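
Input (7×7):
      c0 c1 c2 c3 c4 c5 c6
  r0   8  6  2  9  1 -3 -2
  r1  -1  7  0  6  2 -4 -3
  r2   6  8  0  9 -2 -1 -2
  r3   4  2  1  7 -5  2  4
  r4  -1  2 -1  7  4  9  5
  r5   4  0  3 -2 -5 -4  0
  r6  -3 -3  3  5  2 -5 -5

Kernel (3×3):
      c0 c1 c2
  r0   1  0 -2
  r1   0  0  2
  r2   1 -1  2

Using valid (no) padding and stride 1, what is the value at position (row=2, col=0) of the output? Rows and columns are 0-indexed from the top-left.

3

The receptive field on the input at this output position is [6 8 0 / 4 2 1 / -1 2 -1]. Elementwise product with the kernel and sum: 6·1 + 0·-2 + 1·2 + -1·1 + 2·-1 + -1·2.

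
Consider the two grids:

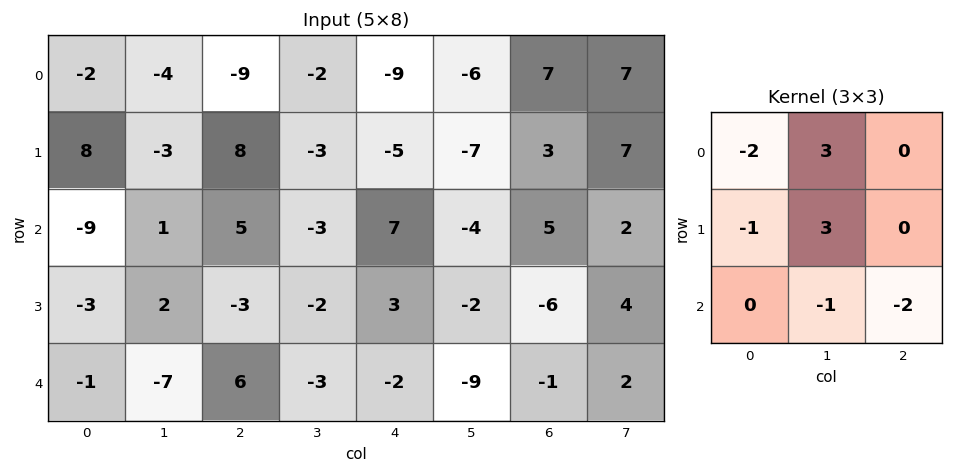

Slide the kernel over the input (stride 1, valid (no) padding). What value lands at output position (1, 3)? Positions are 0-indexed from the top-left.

16

The receptive field on the input at this output position is [-3 -5 -7 / -3 7 -4 / -2 3 -2]. Elementwise product with the kernel and sum: -3·-2 + -5·3 + -3·-1 + 7·3 + 3·-1 + -2·-2.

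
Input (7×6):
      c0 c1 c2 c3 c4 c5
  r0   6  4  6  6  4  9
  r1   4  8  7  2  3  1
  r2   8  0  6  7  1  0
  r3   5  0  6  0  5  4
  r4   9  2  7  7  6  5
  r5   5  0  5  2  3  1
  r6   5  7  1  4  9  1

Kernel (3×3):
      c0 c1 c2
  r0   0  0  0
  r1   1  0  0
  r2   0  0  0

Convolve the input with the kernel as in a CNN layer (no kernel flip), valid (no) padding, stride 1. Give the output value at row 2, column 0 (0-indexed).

5

The receptive field on the input at this output position is [8 0 6 / 5 0 6 / 9 2 7]. Elementwise product with the kernel and sum: 5·1.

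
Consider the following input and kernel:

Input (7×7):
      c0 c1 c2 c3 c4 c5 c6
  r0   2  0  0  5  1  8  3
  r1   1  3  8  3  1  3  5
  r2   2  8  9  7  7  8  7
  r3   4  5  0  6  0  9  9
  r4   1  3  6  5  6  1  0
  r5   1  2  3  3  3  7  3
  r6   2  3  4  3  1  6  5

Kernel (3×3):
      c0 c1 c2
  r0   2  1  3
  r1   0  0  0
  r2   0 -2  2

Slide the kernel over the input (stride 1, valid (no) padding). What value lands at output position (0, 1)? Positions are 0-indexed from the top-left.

11

The receptive field on the input at this output position is [0 0 5 / 3 8 3 / 8 9 7]. Elementwise product with the kernel and sum: 0·2 + 0·1 + 5·3 + 9·-2 + 7·2.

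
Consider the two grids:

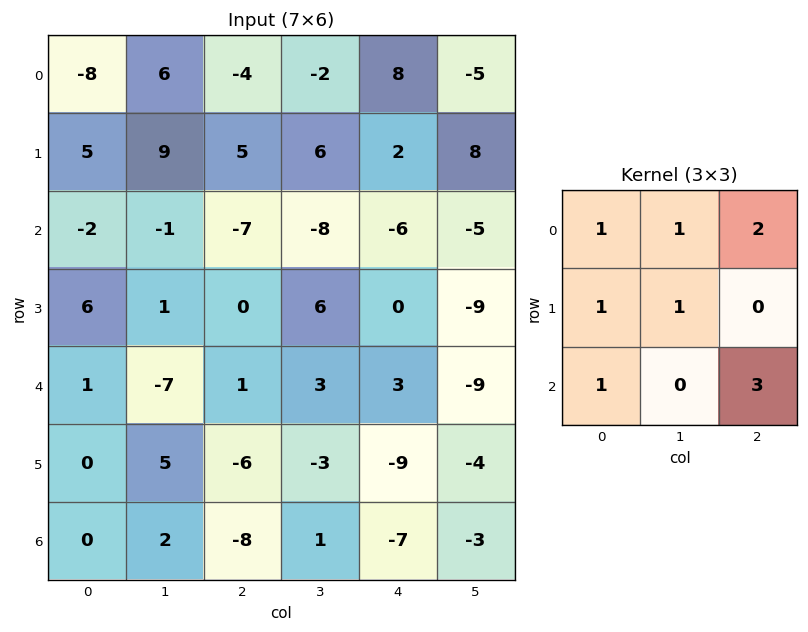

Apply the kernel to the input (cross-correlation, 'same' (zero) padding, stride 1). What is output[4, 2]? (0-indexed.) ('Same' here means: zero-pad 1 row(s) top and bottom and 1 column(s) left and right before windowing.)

The receptive field on the zero-padded input at this output position is [1 0 6 / -7 1 3 / 5 -6 -3]. Elementwise product with the kernel and sum: 1·1 + 0·1 + 6·2 + -7·1 + 1·1 + 5·1 + -3·3.

3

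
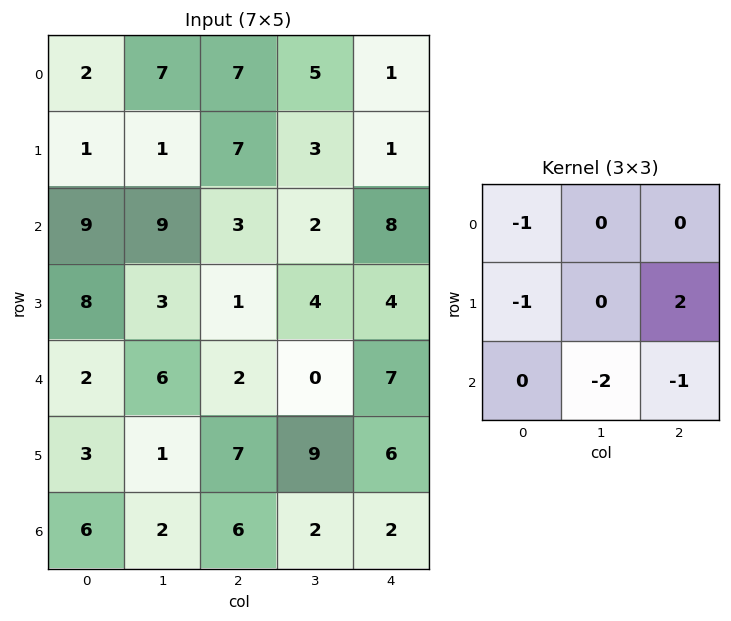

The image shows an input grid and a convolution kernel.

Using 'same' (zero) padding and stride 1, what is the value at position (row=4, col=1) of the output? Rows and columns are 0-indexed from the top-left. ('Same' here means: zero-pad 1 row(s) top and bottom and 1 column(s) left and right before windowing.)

-15

The receptive field on the zero-padded input at this output position is [8 3 1 / 2 6 2 / 3 1 7]. Elementwise product with the kernel and sum: 8·-1 + 2·-1 + 2·2 + 1·-2 + 7·-1.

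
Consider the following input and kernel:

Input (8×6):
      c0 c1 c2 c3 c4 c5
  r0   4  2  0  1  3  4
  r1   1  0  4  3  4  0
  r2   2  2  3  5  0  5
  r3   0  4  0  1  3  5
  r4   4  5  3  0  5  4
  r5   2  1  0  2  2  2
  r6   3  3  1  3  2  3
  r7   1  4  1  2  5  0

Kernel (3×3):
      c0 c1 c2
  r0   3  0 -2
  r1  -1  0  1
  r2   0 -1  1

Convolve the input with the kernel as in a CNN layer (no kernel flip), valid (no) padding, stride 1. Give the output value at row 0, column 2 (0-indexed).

-11

The receptive field on the input at this output position is [0 1 3 / 4 3 4 / 3 5 0]. Elementwise product with the kernel and sum: 0·3 + 3·-2 + 4·-1 + 4·1 + 5·-1 + 0·1.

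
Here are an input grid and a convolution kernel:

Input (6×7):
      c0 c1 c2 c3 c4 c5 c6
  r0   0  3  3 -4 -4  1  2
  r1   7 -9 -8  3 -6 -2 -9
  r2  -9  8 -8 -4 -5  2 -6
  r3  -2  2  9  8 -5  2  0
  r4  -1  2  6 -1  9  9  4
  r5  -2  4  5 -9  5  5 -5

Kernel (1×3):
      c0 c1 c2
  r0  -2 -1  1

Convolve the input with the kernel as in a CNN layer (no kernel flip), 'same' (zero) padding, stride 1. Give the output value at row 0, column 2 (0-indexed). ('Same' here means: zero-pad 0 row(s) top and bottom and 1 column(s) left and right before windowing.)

The receptive field on the zero-padded input at this output position is [3 3 -4]. Elementwise product with the kernel and sum: 3·-2 + 3·-1 + -4·1.

-13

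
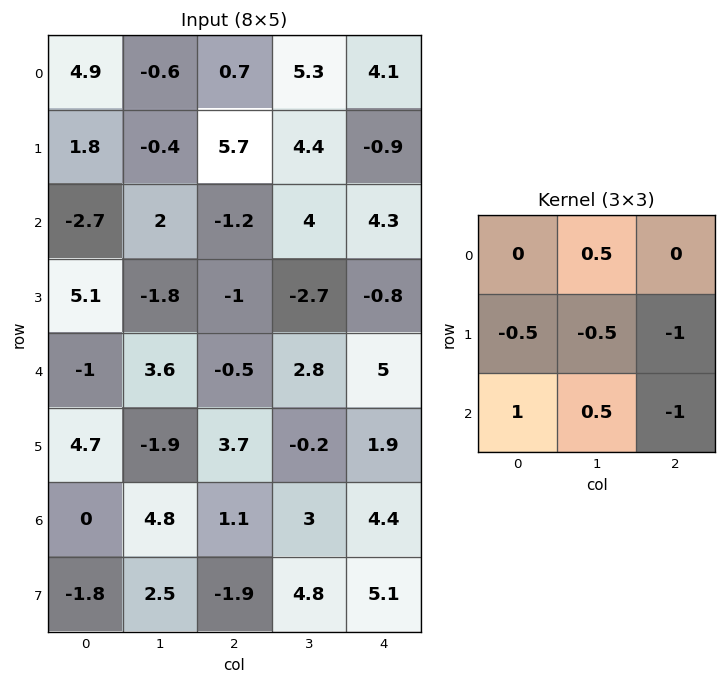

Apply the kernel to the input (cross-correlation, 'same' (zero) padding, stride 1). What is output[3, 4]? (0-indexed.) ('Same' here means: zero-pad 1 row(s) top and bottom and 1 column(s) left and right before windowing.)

The receptive field on the zero-padded input at this output position is [4 4.3 0 / -2.7 -0.8 0 / 2.8 5 0]. Elementwise product with the kernel and sum: 4.3·0.5 + -2.7·-0.5 + -0.8·-0.5 + 0·-1 + 2.8·1 + 5·0.5 + 0·-1.

9.2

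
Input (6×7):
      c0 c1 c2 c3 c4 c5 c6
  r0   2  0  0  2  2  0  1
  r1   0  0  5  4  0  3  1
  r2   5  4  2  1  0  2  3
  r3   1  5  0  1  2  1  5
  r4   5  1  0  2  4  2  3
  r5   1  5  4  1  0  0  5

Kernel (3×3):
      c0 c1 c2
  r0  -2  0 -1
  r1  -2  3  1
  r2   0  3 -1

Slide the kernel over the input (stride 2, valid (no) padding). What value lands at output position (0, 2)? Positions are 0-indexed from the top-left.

The receptive field on the input at this output position is [2 0 1 / 0 3 1 / 0 2 3]. Elementwise product with the kernel and sum: 2·-2 + 1·-1 + 0·-2 + 3·3 + 1·1 + 2·3 + 3·-1.

8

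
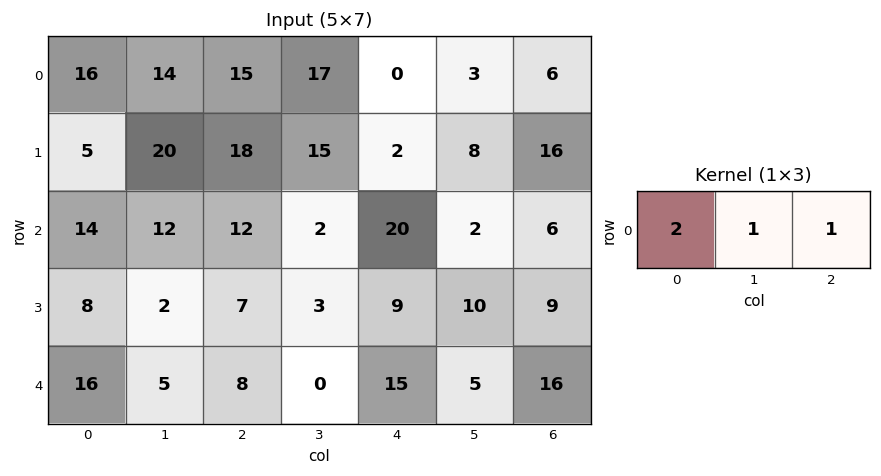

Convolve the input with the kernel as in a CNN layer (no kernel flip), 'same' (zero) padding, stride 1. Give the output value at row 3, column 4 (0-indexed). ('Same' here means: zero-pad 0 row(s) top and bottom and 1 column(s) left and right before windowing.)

25

The receptive field on the zero-padded input at this output position is [3 9 10]. Elementwise product with the kernel and sum: 3·2 + 9·1 + 10·1.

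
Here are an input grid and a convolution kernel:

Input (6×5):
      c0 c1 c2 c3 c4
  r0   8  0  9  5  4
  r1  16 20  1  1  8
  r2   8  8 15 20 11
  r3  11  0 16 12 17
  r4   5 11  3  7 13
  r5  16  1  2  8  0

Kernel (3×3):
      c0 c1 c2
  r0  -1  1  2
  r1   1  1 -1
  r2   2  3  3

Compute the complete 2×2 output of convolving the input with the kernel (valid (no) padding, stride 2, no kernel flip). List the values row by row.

130 121
77 104

Output[0,0]: The receptive field on the input at this output position is [8 0 9 / 16 20 1 / 8 8 15]. Elementwise product with the kernel and sum: 8·-1 + 0·1 + 9·2 + 16·1 + 20·1 + 1·-1 + 8·2 + 8·3 + 15·3.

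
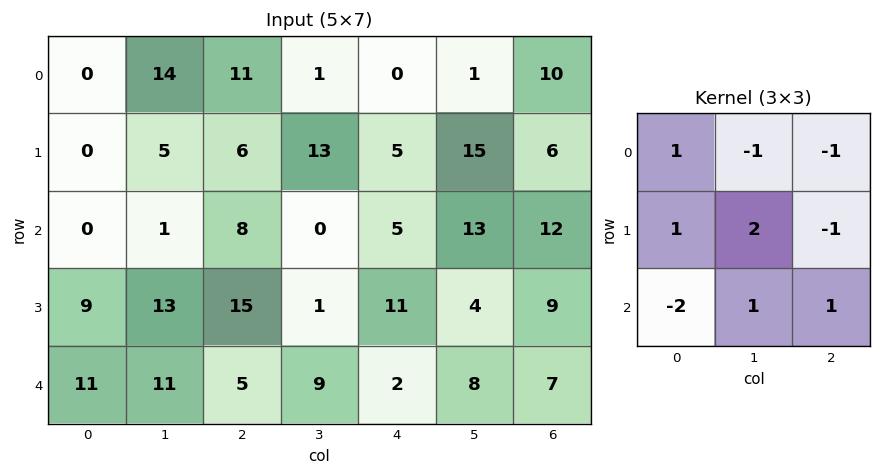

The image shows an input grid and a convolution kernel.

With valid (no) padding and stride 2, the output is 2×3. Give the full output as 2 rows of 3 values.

Output[0,0]: The receptive field on the input at this output position is [0 14 11 / 0 5 6 / 0 1 8]. Elementwise product with the kernel and sum: 0·1 + 14·-1 + 11·-1 + 0·1 + 5·2 + 6·-1 + 0·-2 + 1·1 + 8·1.
Output[0,1]: The receptive field on the input at this output position is [11 1 0 / 6 13 5 / 8 0 5]. Elementwise product with the kernel and sum: 11·1 + 1·-1 + 0·-1 + 6·1 + 13·2 + 5·-1 + 8·-2 + 0·1 + 5·1.

-12 26 33
5 10 1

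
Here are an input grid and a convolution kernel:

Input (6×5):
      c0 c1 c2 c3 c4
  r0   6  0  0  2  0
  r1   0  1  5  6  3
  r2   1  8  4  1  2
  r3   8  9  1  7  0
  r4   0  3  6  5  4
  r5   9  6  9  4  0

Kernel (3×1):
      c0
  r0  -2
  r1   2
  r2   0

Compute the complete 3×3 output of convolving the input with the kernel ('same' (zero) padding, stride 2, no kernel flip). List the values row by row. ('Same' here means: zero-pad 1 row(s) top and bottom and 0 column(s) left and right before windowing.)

Output[0,0]: The receptive field on the zero-padded input at this output position is [0 / 6 / 0]. Elementwise product with the kernel and sum: 0·-2 + 6·2.

12 0 0
2 -2 -2
-16 10 8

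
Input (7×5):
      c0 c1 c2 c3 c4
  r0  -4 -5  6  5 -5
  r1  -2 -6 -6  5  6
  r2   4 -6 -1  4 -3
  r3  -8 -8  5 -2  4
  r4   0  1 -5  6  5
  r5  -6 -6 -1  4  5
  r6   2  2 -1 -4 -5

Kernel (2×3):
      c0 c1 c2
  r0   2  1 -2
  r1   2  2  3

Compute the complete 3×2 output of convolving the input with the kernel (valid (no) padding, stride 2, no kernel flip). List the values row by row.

Output[0,0]: The receptive field on the input at this output position is [-4 -5 6 / -2 -6 -6]. Elementwise product with the kernel and sum: -4·2 + -5·1 + 6·-2 + -2·2 + -6·2 + -6·3.

-59 43
-13 26
-16 7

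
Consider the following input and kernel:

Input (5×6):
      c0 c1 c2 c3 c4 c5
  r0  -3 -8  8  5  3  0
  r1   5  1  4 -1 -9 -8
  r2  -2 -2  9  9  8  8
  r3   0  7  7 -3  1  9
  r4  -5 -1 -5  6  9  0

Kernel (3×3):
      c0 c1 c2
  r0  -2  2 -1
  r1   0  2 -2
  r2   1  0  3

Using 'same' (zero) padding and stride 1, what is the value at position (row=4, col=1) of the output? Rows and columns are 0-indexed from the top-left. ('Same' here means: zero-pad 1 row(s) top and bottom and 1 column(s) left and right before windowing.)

The receptive field on the zero-padded input at this output position is [0 7 7 / -5 -1 -5 / 0 0 0]. Elementwise product with the kernel and sum: 0·-2 + 7·2 + 7·-1 + -1·2 + -5·-2 + 0·1 + 0·3.

15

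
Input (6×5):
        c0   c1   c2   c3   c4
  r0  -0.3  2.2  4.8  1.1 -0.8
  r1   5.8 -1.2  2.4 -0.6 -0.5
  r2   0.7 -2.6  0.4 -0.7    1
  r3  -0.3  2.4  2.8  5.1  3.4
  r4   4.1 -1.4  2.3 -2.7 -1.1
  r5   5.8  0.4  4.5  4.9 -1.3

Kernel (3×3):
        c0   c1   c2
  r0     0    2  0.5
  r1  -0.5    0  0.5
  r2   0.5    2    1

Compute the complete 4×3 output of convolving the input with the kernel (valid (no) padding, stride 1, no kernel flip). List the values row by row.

Output[0,0]: The receptive field on the input at this output position is [-0.3 2.2 4.8 / 5.8 -1.2 2.4 / 0.7 -2.6 0.4]. Elementwise product with the kernel and sum: 2.2·2 + 4.8·0.5 + 5.8·-0.5 + 2.4·0.5 + 0.7·0.5 + -2.6·2 + 0.4·1.

0.65 9.25 0.15
6.1 17.35 13.85
-1.9 3 -5.95
13.5 21.6 20.95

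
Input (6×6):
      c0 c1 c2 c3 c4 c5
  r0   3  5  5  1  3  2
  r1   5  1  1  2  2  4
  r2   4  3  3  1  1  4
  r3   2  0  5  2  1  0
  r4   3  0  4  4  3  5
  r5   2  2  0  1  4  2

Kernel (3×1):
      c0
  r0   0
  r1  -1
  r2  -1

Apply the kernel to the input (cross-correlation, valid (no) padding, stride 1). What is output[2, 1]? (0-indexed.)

0

The receptive field on the input at this output position is [3 / 0 / 0]. Elementwise product with the kernel and sum: 0·-1 + 0·-1.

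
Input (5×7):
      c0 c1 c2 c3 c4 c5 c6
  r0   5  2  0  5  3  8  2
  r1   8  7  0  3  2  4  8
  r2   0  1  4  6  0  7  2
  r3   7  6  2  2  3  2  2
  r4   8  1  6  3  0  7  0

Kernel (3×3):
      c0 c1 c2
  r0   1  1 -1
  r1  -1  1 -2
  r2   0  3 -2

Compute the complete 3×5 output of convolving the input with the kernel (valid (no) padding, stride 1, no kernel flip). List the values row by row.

Output[0,0]: The receptive field on the input at this output position is [5 2 0 / 8 7 0 / 0 1 4]. Elementwise product with the kernel and sum: 5·1 + 2·1 + 0·-1 + 8·-1 + 7·1 + 0·-2 + 1·3 + 4·-2.
Output[0,1]: The receptive field on the input at this output position is [2 0 5 / 7 0 3 / 1 4 6]. Elementwise product with the kernel and sum: 2·1 + 0·1 + 5·-1 + 7·-1 + 0·1 + 3·-2 + 4·3 + 6·-2.

1 -16 19 -23 12
22 -3 3 -14 3
-17 3 13 -18 21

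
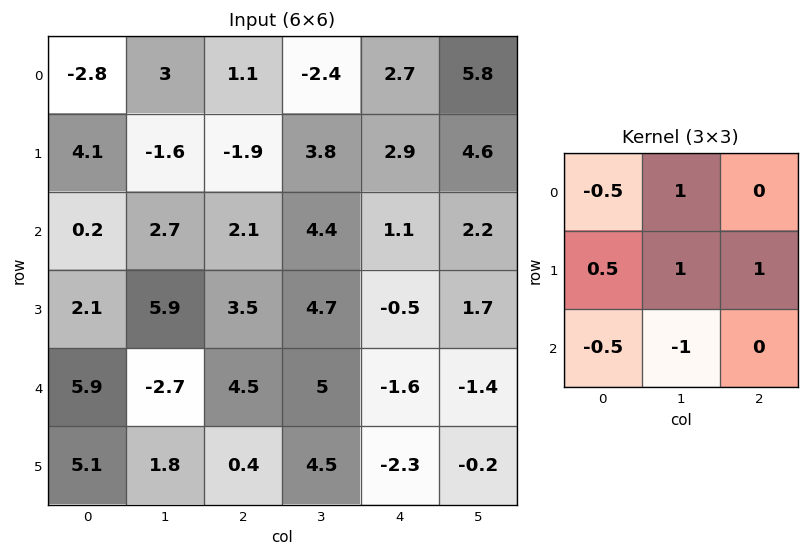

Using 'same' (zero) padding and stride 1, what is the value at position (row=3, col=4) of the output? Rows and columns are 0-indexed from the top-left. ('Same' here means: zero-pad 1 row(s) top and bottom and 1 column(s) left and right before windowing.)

1.55

The receptive field on the zero-padded input at this output position is [4.4 1.1 2.2 / 4.7 -0.5 1.7 / 5 -1.6 -1.4]. Elementwise product with the kernel and sum: 4.4·-0.5 + 1.1·1 + 4.7·0.5 + -0.5·1 + 1.7·1 + 5·-0.5 + -1.6·-1.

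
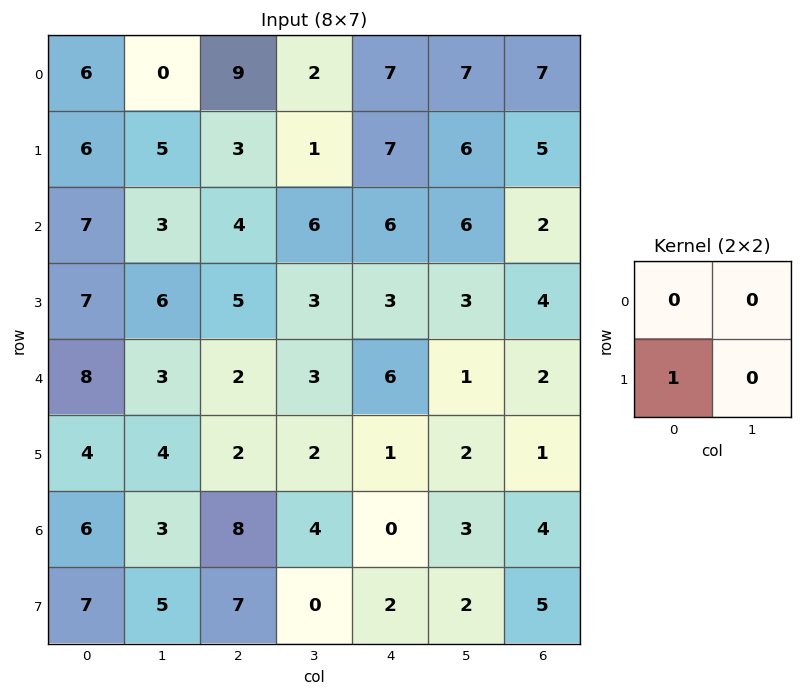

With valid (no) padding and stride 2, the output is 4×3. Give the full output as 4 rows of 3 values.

6 3 7
7 5 3
4 2 1
7 7 2

Output[0,0]: The receptive field on the input at this output position is [6 0 / 6 5]. Elementwise product with the kernel and sum: 6·1.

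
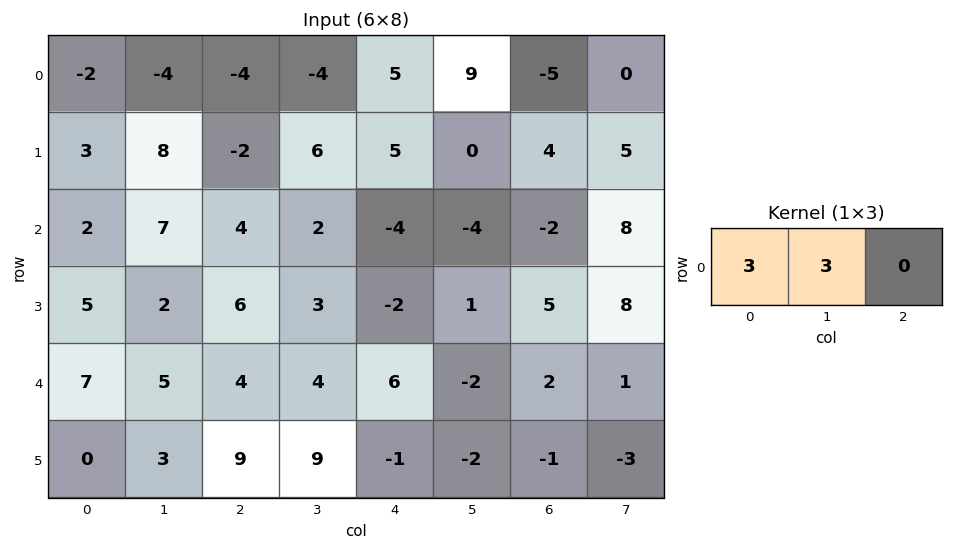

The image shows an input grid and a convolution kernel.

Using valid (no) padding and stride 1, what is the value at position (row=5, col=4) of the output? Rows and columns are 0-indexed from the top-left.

The receptive field on the input at this output position is [-1 -2 -1]. Elementwise product with the kernel and sum: -1·3 + -2·3.

-9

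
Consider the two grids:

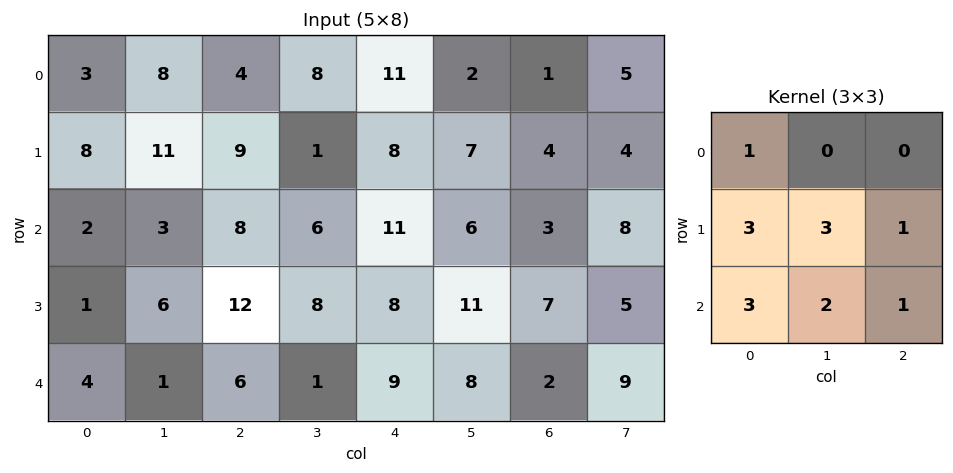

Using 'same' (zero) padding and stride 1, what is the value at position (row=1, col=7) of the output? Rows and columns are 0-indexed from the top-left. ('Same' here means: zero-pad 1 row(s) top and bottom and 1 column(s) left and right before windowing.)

The receptive field on the zero-padded input at this output position is [1 5 0 / 4 4 0 / 3 8 0]. Elementwise product with the kernel and sum: 1·1 + 4·3 + 4·3 + 0·1 + 3·3 + 8·2 + 0·1.

50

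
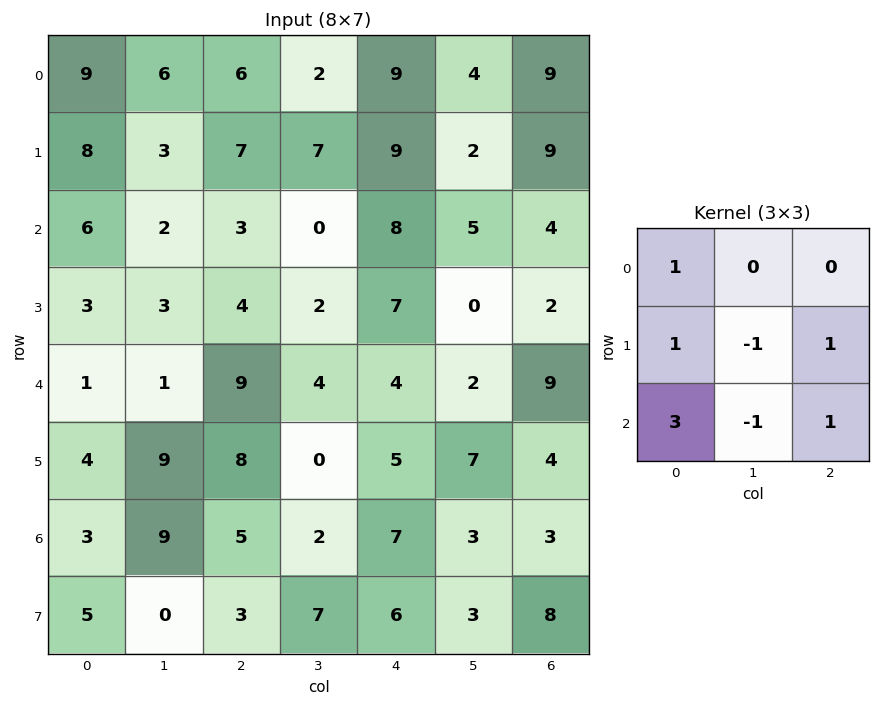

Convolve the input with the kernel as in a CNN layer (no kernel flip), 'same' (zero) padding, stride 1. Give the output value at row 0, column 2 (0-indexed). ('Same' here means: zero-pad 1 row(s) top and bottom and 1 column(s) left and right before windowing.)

11

The receptive field on the zero-padded input at this output position is [0 0 0 / 6 6 2 / 3 7 7]. Elementwise product with the kernel and sum: 0·1 + 6·1 + 6·-1 + 2·1 + 3·3 + 7·-1 + 7·1.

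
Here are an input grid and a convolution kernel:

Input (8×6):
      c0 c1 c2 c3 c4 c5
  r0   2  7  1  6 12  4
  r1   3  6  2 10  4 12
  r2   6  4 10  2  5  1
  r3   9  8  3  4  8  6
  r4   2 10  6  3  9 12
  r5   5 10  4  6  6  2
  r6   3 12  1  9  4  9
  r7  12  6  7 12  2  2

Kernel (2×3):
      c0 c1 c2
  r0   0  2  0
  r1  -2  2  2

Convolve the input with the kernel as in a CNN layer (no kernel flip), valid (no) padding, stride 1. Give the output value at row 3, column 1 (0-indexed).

4

The receptive field on the input at this output position is [8 3 4 / 10 6 3]. Elementwise product with the kernel and sum: 3·2 + 10·-2 + 6·2 + 3·2.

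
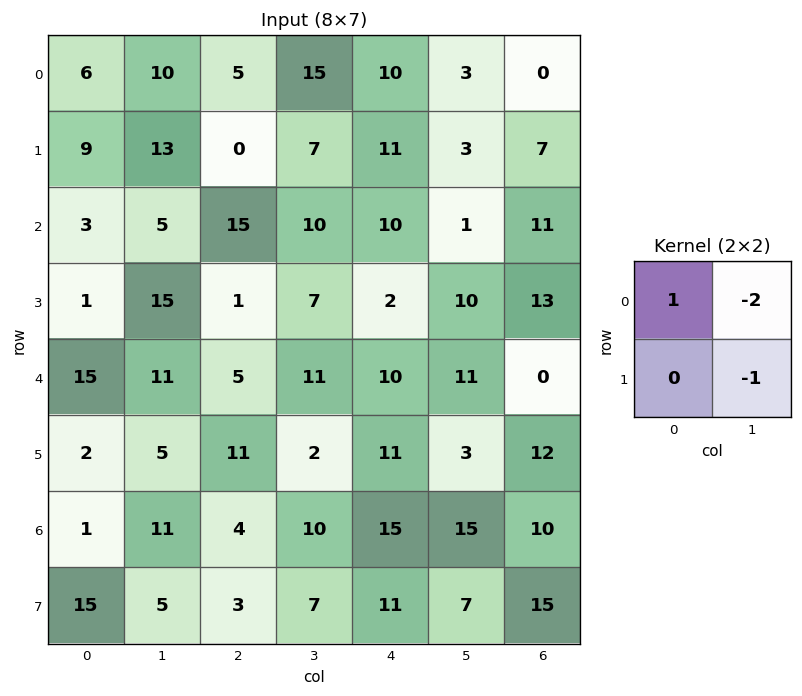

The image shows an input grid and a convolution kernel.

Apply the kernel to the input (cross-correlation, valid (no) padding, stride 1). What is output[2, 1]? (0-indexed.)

The receptive field on the input at this output position is [5 15 / 15 1]. Elementwise product with the kernel and sum: 5·1 + 15·-2 + 1·-1.

-26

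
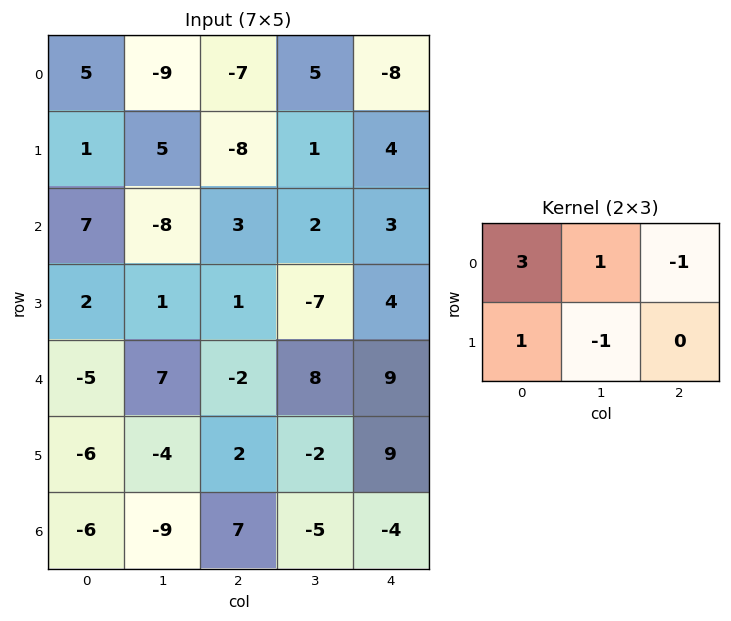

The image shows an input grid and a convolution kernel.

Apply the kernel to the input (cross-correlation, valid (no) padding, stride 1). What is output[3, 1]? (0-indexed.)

The receptive field on the input at this output position is [1 1 -7 / 7 -2 8]. Elementwise product with the kernel and sum: 1·3 + 1·1 + -7·-1 + 7·1 + -2·-1.

20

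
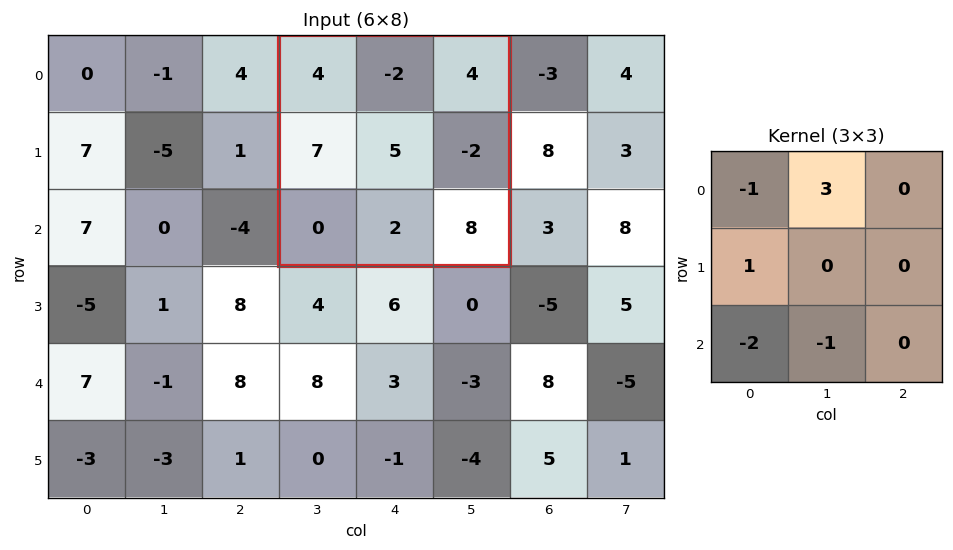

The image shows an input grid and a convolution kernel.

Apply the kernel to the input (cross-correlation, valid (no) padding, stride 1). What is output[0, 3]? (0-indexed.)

The receptive field on the input at this output position is [4 -2 4 / 7 5 -2 / 0 2 8]. Elementwise product with the kernel and sum: 4·-1 + -2·3 + 7·1 + 0·-2 + 2·-1.

-5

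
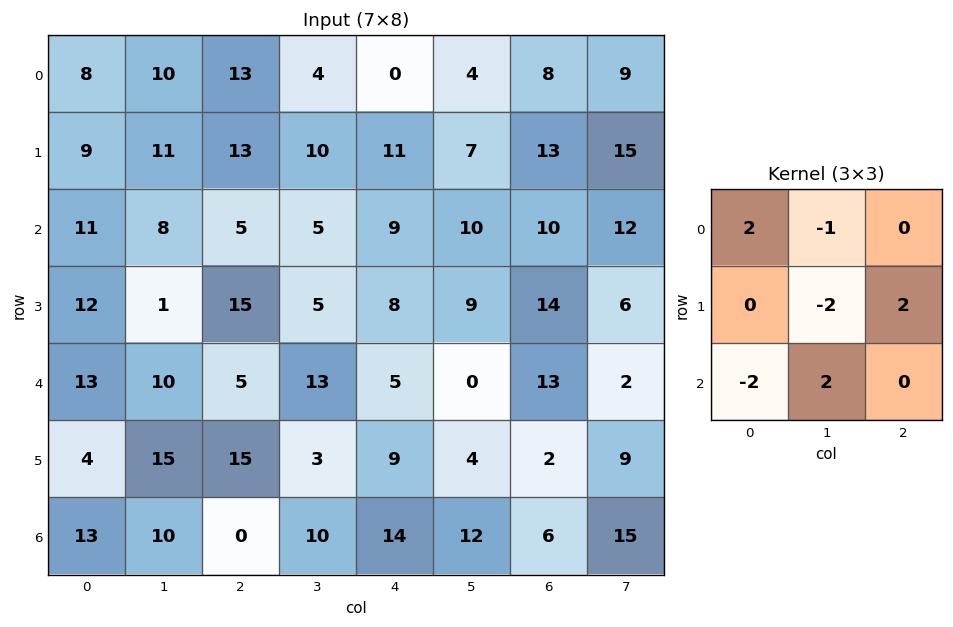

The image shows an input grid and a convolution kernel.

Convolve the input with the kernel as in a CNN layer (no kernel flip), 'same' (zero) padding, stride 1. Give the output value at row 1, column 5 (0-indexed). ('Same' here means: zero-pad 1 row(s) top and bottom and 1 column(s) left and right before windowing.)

10

The receptive field on the zero-padded input at this output position is [0 4 8 / 11 7 13 / 9 10 10]. Elementwise product with the kernel and sum: 0·2 + 4·-1 + 7·-2 + 13·2 + 9·-2 + 10·2.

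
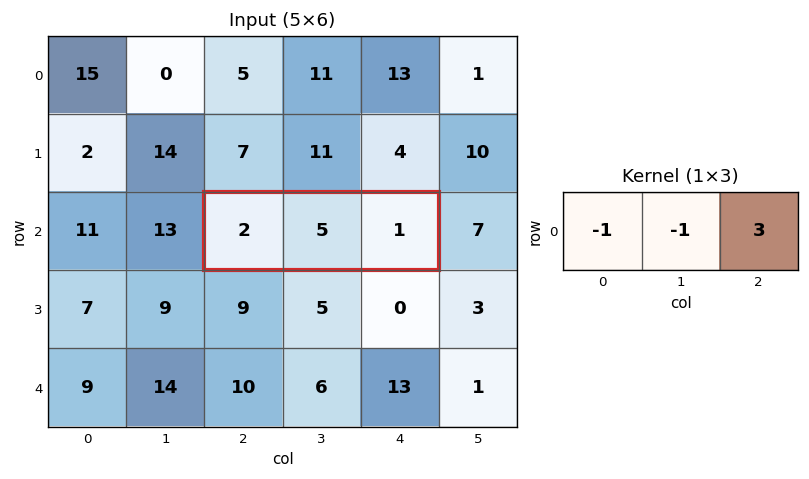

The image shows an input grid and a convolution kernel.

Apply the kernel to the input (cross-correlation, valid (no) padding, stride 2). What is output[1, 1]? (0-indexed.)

The receptive field on the input at this output position is [2 5 1]. Elementwise product with the kernel and sum: 2·-1 + 5·-1 + 1·3.

-4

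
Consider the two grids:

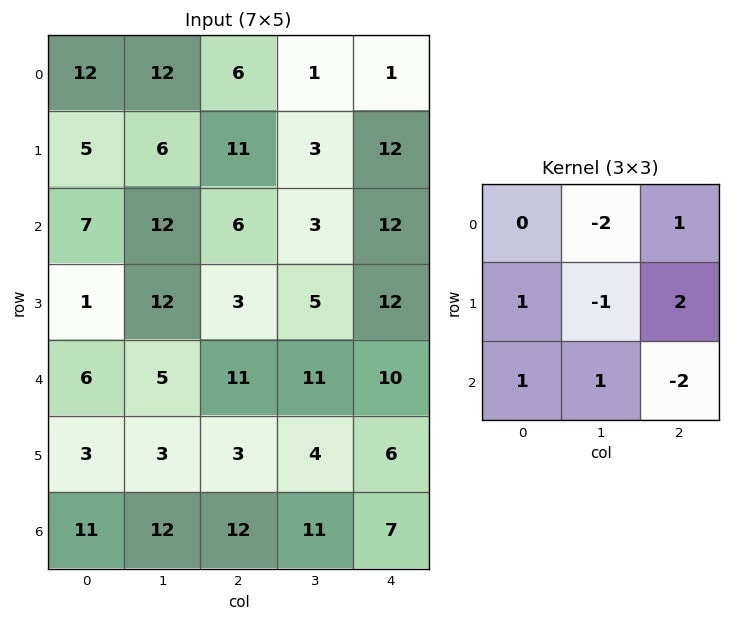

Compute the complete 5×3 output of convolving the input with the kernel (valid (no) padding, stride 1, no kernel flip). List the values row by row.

10 2 16
13 -2 17
-34 4 30
2 13 17
6 -1 8

Output[0,0]: The receptive field on the input at this output position is [12 12 6 / 5 6 11 / 7 12 6]. Elementwise product with the kernel and sum: 12·-2 + 6·1 + 5·1 + 6·-1 + 11·2 + 7·1 + 12·1 + 6·-2.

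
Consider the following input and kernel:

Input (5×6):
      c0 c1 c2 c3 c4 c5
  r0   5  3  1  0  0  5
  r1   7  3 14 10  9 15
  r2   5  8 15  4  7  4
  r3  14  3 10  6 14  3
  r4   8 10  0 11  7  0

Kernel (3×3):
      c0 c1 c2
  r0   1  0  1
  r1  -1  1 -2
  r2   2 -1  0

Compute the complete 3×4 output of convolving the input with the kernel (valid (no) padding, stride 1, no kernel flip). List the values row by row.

-24 -5 5 -25
19 8 12 18
-5 27 -21 25

Output[0,0]: The receptive field on the input at this output position is [5 3 1 / 7 3 14 / 5 8 15]. Elementwise product with the kernel and sum: 5·1 + 1·1 + 7·-1 + 3·1 + 14·-2 + 5·2 + 8·-1.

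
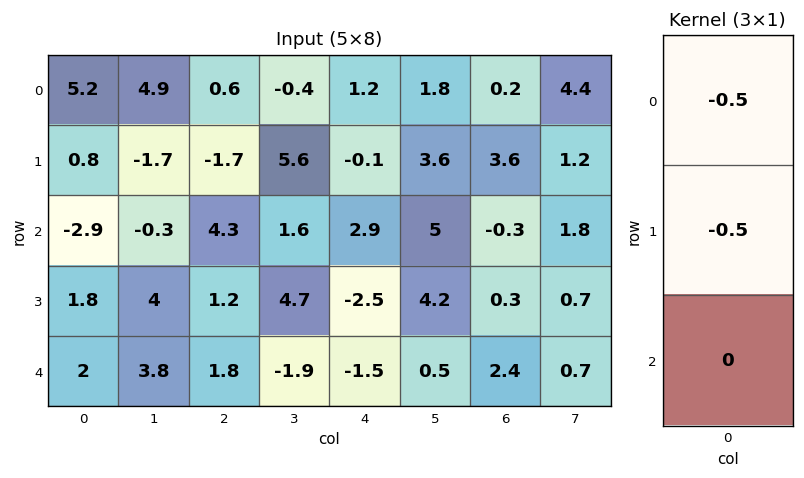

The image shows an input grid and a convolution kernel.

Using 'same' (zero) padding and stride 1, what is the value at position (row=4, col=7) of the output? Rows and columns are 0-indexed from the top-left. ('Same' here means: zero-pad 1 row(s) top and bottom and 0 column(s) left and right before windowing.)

-0.7

The receptive field on the zero-padded input at this output position is [0.7 / 0.7 / 0]. Elementwise product with the kernel and sum: 0.7·-0.5 + 0.7·-0.5.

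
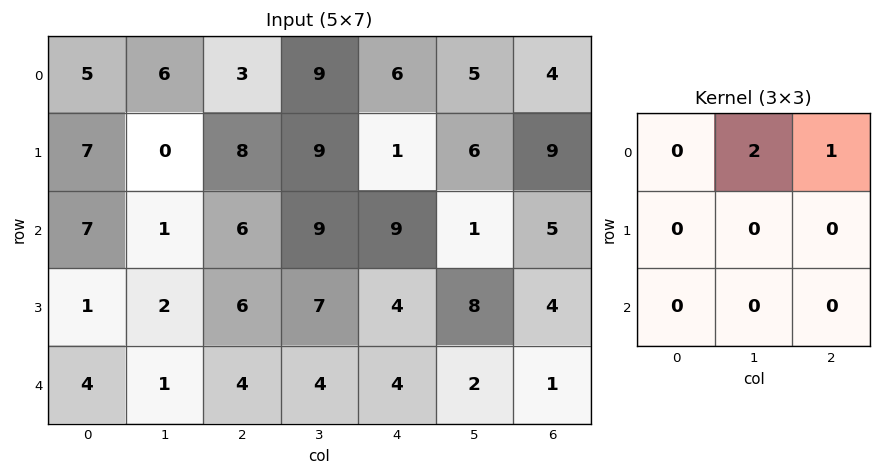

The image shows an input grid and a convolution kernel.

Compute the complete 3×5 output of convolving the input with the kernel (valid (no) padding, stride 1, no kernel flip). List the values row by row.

15 15 24 17 14
8 25 19 8 21
8 21 27 19 7

Output[0,0]: The receptive field on the input at this output position is [5 6 3 / 7 0 8 / 7 1 6]. Elementwise product with the kernel and sum: 6·2 + 3·1.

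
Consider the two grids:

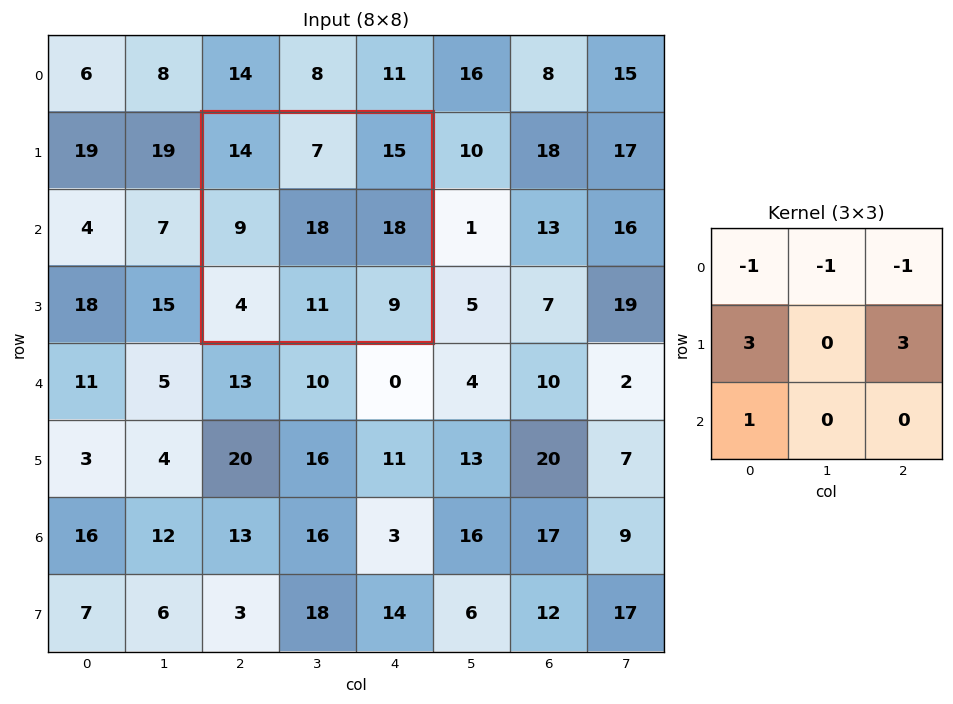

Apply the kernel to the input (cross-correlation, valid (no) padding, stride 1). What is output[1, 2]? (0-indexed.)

The receptive field on the input at this output position is [14 7 15 / 9 18 18 / 4 11 9]. Elementwise product with the kernel and sum: 14·-1 + 7·-1 + 15·-1 + 9·3 + 18·3 + 4·1.

49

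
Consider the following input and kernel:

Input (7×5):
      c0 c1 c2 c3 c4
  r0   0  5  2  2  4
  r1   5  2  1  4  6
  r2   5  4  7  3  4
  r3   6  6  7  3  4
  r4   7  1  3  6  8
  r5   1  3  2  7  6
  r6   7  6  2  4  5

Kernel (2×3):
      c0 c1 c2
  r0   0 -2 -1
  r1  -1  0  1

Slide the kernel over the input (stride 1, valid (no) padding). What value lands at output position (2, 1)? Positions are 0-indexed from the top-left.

-20

The receptive field on the input at this output position is [4 7 3 / 6 7 3]. Elementwise product with the kernel and sum: 7·-2 + 3·-1 + 6·-1 + 3·1.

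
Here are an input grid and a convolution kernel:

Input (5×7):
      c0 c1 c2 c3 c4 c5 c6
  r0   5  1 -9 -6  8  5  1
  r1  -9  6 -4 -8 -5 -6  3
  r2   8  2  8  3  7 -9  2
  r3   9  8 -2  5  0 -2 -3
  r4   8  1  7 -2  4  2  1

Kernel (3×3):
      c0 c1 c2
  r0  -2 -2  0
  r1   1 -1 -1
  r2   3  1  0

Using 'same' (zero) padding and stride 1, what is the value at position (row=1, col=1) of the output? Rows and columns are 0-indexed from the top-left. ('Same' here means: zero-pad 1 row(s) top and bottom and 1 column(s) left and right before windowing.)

The receptive field on the zero-padded input at this output position is [5 1 -9 / -9 6 -4 / 8 2 8]. Elementwise product with the kernel and sum: 5·-2 + 1·-2 + -9·1 + 6·-1 + -4·-1 + 8·3 + 2·1.

3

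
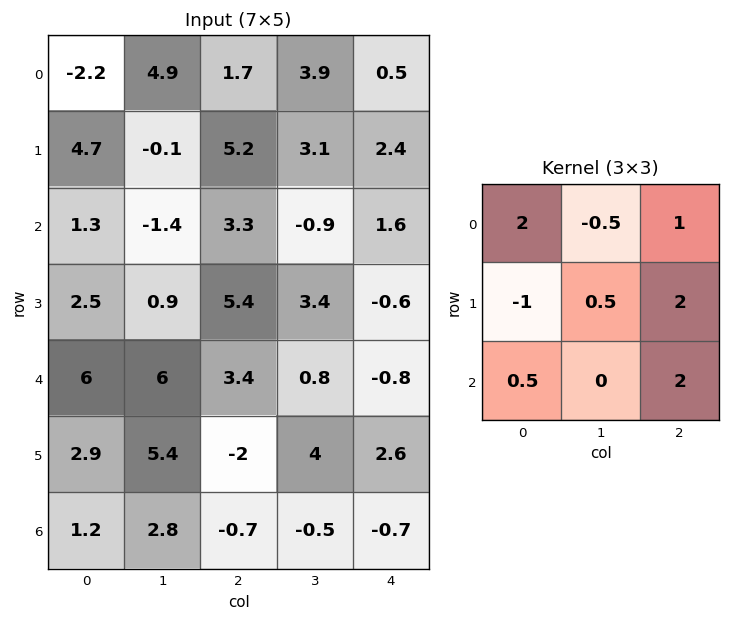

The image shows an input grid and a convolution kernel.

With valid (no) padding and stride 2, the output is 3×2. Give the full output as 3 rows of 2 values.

Output[0,0]: The receptive field on the input at this output position is [-2.2 4.9 1.7 / 4.7 -0.1 5.2 / 1.3 -1.4 3.3]. Elementwise product with the kernel and sum: -2.2·2 + 4.9·-0.5 + 1.7·1 + 4.7·-1 + -0.1·0.5 + 5.2·2 + 1.3·0.5 + 3.3·2.
Output[0,1]: The receptive field on the input at this output position is [1.7 3.9 0.5 / 5.2 3.1 2.4 / 3.3 -0.9 1.6]. Elementwise product with the kernel and sum: 1.7·2 + 3.9·-0.5 + 0.5·1 + 5.2·-1 + 3.1·0.5 + 2.4·2 + 3.3·0.5 + 1.6·2.

7.75 7.95
25.15 3.85
7.4 13.05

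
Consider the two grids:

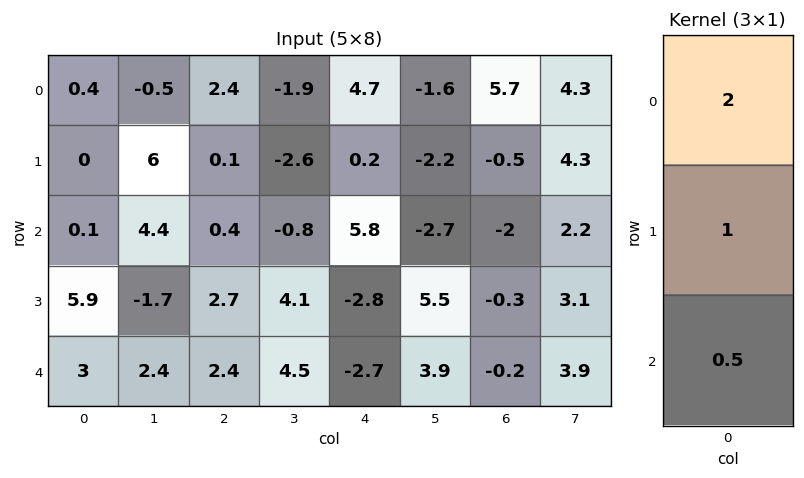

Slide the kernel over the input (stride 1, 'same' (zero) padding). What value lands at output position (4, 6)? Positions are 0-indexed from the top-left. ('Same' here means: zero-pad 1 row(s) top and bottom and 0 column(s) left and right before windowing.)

-0.8

The receptive field on the zero-padded input at this output position is [-0.3 / -0.2 / 0]. Elementwise product with the kernel and sum: -0.3·2 + -0.2·1 + 0·0.5.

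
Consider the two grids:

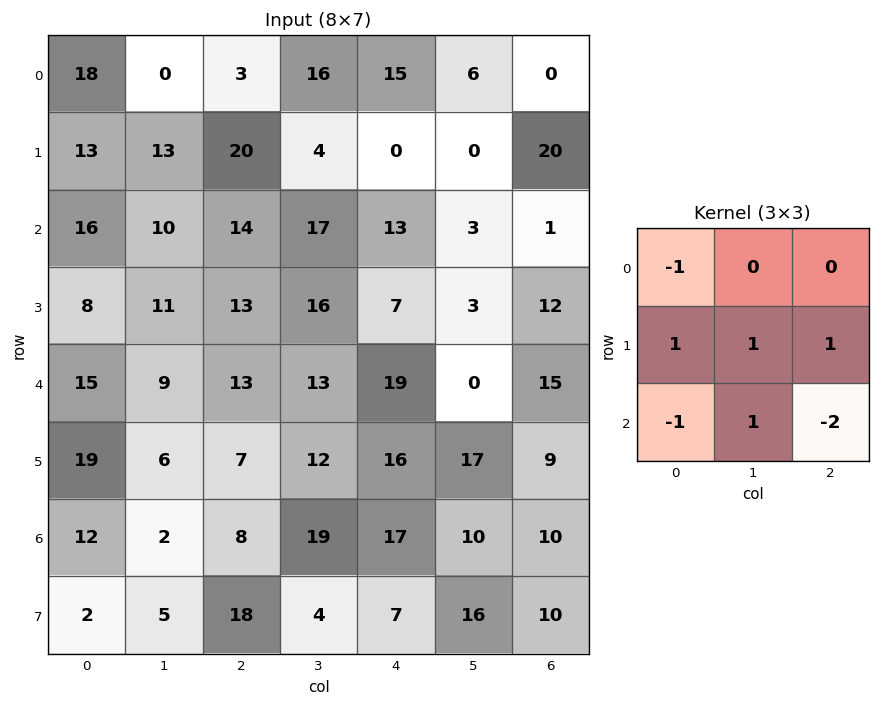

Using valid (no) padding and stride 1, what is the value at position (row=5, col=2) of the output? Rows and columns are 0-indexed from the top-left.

The receptive field on the input at this output position is [7 12 16 / 8 19 17 / 18 4 7]. Elementwise product with the kernel and sum: 7·-1 + 8·1 + 19·1 + 17·1 + 18·-1 + 4·1 + 7·-2.

9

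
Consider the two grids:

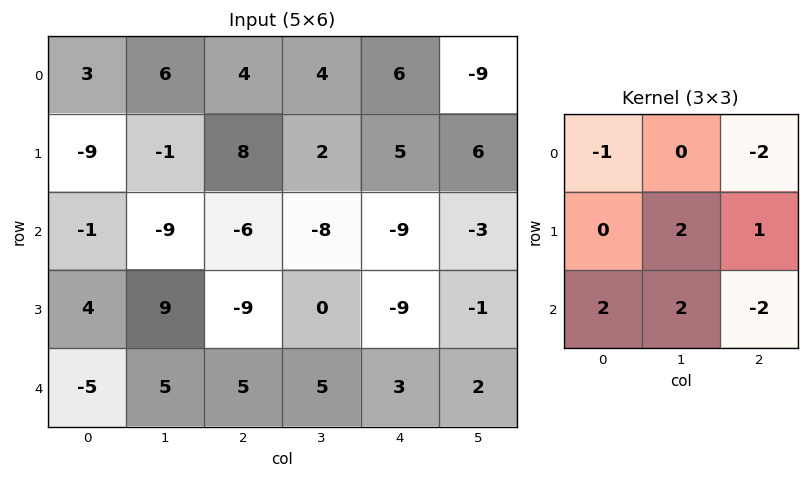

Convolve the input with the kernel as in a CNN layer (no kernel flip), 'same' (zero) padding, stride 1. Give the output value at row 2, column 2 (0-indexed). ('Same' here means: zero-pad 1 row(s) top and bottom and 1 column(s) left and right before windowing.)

The receptive field on the zero-padded input at this output position is [-1 8 2 / -9 -6 -8 / 9 -9 0]. Elementwise product with the kernel and sum: -1·-1 + 2·-2 + -6·2 + -8·1 + 9·2 + -9·2 + 0·-2.

-23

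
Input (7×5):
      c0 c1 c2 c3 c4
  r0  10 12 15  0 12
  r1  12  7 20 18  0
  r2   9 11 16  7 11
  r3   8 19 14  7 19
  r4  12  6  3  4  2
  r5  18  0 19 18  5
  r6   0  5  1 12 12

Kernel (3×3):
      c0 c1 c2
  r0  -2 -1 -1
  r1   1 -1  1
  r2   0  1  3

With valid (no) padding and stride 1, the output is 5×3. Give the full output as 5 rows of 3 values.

Output[0,0]: The receptive field on the input at this output position is [10 12 15 / 12 7 20 / 9 11 16]. Elementwise product with the kernel and sum: 10·-2 + 12·-1 + 15·-1 + 12·1 + 7·-1 + 20·1 + 11·1 + 16·3.
Output[0,1]: The receptive field on the input at this output position is [12 15 0 / 7 20 18 / 11 16 7]. Elementwise product with the kernel and sum: 12·-2 + 15·-1 + 0·-1 + 7·1 + 20·-1 + 18·1 + 16·1 + 7·3.

37 3 0
24 -15 26
-27 -18 -14
17 21 -20
12 17 42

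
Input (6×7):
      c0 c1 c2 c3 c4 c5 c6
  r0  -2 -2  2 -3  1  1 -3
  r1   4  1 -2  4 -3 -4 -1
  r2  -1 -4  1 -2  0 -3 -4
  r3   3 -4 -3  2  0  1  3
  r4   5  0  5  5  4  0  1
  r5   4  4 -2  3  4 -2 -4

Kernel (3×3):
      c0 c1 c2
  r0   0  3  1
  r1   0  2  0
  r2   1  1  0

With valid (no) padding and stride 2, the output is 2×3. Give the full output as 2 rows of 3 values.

Output[0,0]: The receptive field on the input at this output position is [-2 -2 2 / 4 1 -2 / -1 -4 1]. Elementwise product with the kernel and sum: -2·3 + 2·1 + 1·2 + -1·1 + -4·1.
Output[0,1]: The receptive field on the input at this output position is [2 -3 1 / -2 4 -3 / 1 -2 0]. Elementwise product with the kernel and sum: -3·3 + 1·1 + 4·2 + 1·1 + -2·1.

-7 -1 -11
-14 8 -7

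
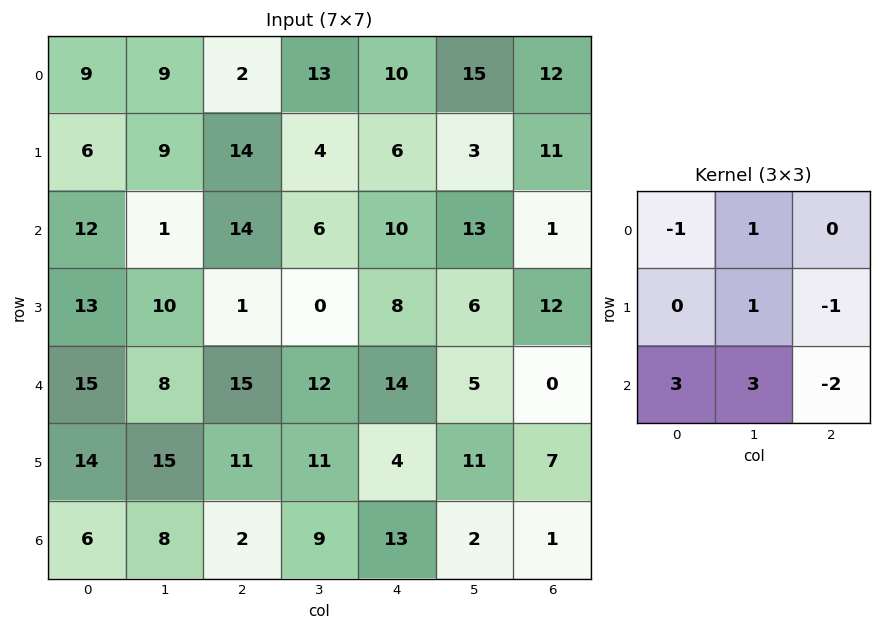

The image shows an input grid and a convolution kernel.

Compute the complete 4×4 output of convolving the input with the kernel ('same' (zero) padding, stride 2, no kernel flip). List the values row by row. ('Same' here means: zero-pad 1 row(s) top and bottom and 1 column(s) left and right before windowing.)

Output[0,0]: The receptive field on the zero-padded input at this output position is [0 0 0 / 0 9 9 / 0 6 9]. Elementwise product with the kernel and sum: 0·-1 + 0·1 + 9·1 + 9·-1 + 0·3 + 6·3 + 9·-2.

0 50 19 54
36 46 11 63
32 50 40 60
12 -11 4 -3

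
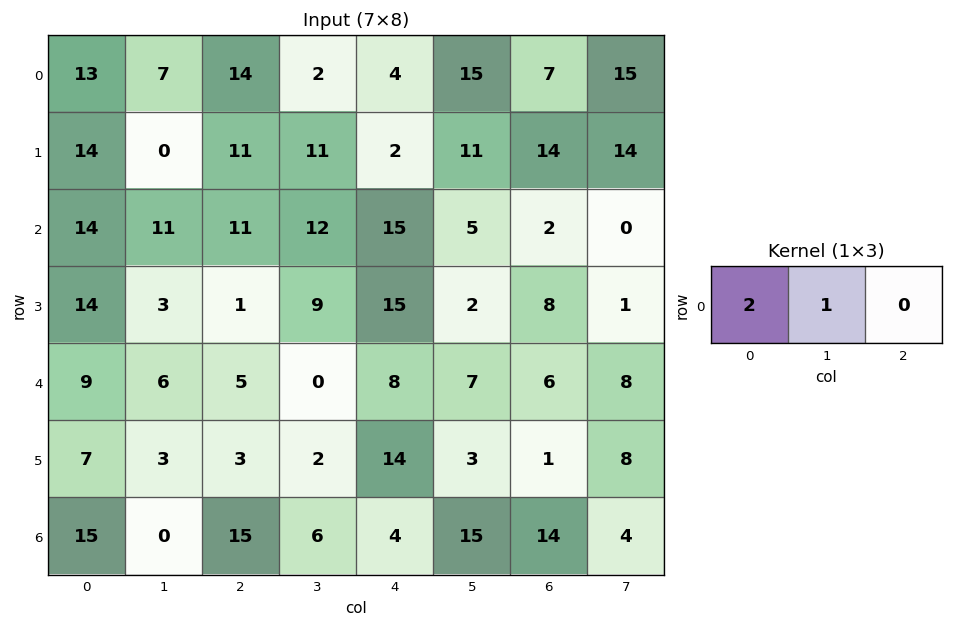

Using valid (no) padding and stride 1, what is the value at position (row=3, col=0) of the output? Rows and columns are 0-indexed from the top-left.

31

The receptive field on the input at this output position is [14 3 1]. Elementwise product with the kernel and sum: 14·2 + 3·1.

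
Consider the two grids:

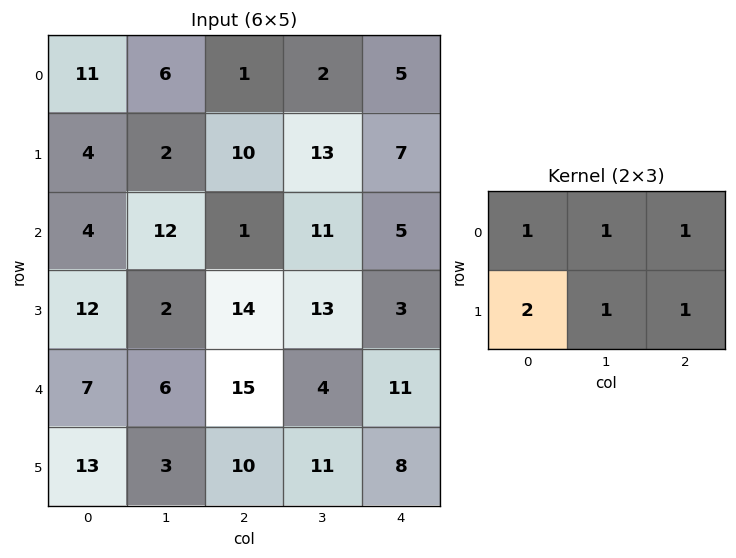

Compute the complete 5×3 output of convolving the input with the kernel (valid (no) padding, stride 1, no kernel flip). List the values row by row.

38 36 48
37 61 48
57 55 61
63 60 75
67 52 69

Output[0,0]: The receptive field on the input at this output position is [11 6 1 / 4 2 10]. Elementwise product with the kernel and sum: 11·1 + 6·1 + 1·1 + 4·2 + 2·1 + 10·1.
Output[0,1]: The receptive field on the input at this output position is [6 1 2 / 2 10 13]. Elementwise product with the kernel and sum: 6·1 + 1·1 + 2·1 + 2·2 + 10·1 + 13·1.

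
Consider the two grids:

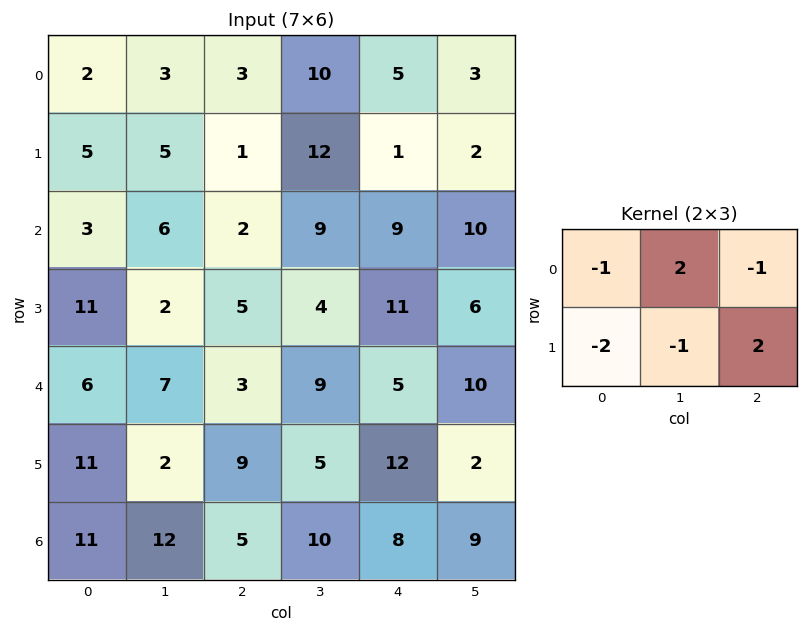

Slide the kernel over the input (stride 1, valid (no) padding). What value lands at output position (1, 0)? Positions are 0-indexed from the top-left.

-4

The receptive field on the input at this output position is [5 5 1 / 3 6 2]. Elementwise product with the kernel and sum: 5·-1 + 5·2 + 1·-1 + 3·-2 + 6·-1 + 2·2.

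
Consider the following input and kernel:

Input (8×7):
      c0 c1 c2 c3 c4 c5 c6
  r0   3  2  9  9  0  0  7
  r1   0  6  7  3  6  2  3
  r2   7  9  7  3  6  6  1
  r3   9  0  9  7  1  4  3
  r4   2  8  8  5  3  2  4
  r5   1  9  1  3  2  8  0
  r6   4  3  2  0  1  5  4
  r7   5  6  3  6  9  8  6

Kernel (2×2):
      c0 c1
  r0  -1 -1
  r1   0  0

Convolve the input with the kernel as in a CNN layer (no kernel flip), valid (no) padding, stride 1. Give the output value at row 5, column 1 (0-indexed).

-10

The receptive field on the input at this output position is [9 1 / 3 2]. Elementwise product with the kernel and sum: 9·-1 + 1·-1.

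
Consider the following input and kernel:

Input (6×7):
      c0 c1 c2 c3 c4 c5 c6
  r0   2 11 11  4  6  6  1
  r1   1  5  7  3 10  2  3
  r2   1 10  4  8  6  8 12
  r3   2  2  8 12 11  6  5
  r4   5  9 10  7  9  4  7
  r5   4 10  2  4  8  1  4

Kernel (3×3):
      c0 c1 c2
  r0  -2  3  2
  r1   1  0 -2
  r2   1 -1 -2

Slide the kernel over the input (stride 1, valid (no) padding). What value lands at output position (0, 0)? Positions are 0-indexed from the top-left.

The receptive field on the input at this output position is [2 11 11 / 1 5 7 / 1 10 4]. Elementwise product with the kernel and sum: 2·-2 + 11·3 + 11·2 + 1·1 + 7·-2 + 1·1 + 10·-1 + 4·-2.

21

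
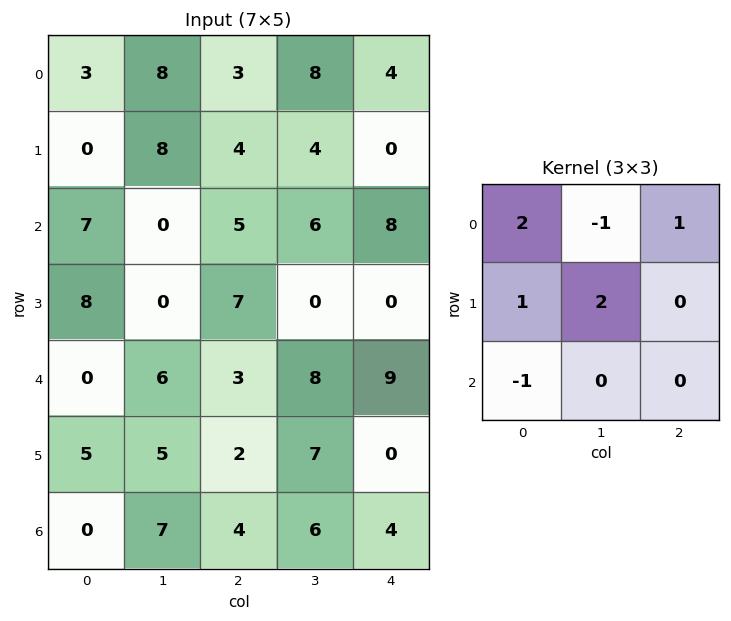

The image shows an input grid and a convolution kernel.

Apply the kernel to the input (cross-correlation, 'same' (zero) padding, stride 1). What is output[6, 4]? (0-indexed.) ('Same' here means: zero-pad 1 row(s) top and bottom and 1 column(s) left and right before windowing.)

28

The receptive field on the zero-padded input at this output position is [7 0 0 / 6 4 0 / 0 0 0]. Elementwise product with the kernel and sum: 7·2 + 0·-1 + 0·1 + 6·1 + 4·2 + 0·-1.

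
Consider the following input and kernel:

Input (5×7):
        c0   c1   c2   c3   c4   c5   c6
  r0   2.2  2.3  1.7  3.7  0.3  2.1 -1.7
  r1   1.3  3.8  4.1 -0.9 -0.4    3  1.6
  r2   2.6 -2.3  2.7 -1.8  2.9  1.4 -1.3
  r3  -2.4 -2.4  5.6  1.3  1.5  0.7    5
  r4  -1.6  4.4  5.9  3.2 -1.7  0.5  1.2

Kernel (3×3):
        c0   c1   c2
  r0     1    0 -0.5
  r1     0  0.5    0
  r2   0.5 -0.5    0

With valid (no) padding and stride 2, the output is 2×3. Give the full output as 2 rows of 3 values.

5.7 3.35 3.4
-2.95 3.25 2.8

Output[0,0]: The receptive field on the input at this output position is [2.2 2.3 1.7 / 1.3 3.8 4.1 / 2.6 -2.3 2.7]. Elementwise product with the kernel and sum: 2.2·1 + 1.7·-0.5 + 3.8·0.5 + 2.6·0.5 + -2.3·-0.5.
Output[0,1]: The receptive field on the input at this output position is [1.7 3.7 0.3 / 4.1 -0.9 -0.4 / 2.7 -1.8 2.9]. Elementwise product with the kernel and sum: 1.7·1 + 0.3·-0.5 + -0.9·0.5 + 2.7·0.5 + -1.8·-0.5.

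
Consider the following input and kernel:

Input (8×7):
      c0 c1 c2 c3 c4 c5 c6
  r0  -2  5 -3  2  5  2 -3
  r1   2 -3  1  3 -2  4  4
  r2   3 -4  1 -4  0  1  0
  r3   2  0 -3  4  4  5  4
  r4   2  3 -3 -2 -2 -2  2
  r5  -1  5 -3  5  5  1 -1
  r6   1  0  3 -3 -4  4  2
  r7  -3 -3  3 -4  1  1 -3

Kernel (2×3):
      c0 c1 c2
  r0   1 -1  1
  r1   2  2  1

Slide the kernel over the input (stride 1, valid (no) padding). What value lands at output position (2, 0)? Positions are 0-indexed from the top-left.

The receptive field on the input at this output position is [3 -4 1 / 2 0 -3]. Elementwise product with the kernel and sum: 3·1 + -4·-1 + 1·1 + 2·2 + 0·2 + -3·1.

9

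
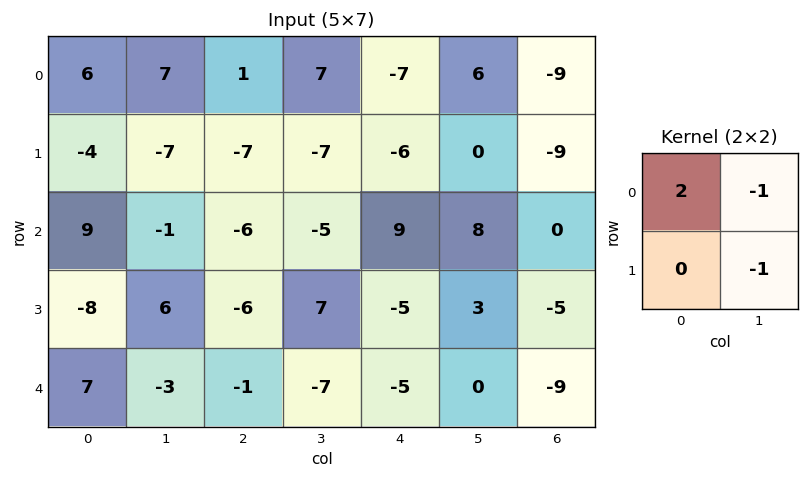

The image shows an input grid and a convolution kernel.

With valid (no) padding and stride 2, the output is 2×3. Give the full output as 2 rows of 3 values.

Output[0,0]: The receptive field on the input at this output position is [6 7 / -4 -7]. Elementwise product with the kernel and sum: 6·2 + 7·-1 + -7·-1.

12 2 -20
13 -14 7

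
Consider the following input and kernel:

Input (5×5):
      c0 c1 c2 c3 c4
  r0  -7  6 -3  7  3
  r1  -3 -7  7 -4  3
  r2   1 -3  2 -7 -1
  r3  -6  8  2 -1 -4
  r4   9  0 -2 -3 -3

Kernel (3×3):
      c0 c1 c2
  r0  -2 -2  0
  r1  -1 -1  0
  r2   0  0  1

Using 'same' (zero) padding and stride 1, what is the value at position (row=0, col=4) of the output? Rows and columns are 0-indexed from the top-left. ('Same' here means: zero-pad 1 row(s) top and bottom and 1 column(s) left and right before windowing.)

-10

The receptive field on the zero-padded input at this output position is [0 0 0 / 7 3 0 / -4 3 0]. Elementwise product with the kernel and sum: 0·-2 + 0·-2 + 7·-1 + 3·-1 + 0·1.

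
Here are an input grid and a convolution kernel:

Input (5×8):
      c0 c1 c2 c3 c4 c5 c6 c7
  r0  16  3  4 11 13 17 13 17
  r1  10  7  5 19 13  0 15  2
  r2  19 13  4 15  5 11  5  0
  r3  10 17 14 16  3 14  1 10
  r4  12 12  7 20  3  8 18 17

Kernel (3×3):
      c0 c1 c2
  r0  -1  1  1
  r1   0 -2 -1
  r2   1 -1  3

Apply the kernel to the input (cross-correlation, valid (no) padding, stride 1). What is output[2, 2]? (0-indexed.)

-23

The receptive field on the input at this output position is [4 15 5 / 14 16 3 / 7 20 3]. Elementwise product with the kernel and sum: 4·-1 + 15·1 + 5·1 + 16·-2 + 3·-1 + 7·1 + 20·-1 + 3·3.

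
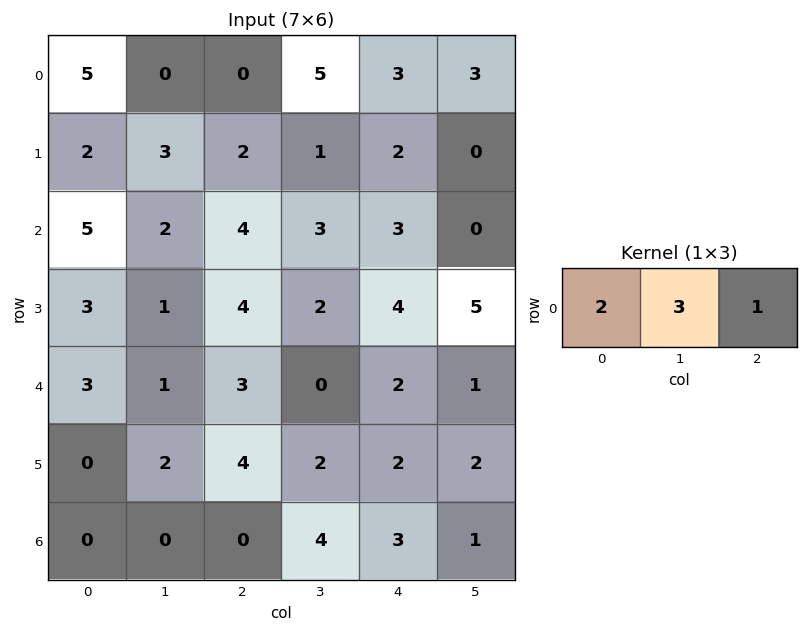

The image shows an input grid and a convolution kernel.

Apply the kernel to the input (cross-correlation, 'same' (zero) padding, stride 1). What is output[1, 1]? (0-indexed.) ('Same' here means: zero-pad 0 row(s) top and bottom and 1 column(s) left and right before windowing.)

The receptive field on the zero-padded input at this output position is [2 3 2]. Elementwise product with the kernel and sum: 2·2 + 3·3 + 2·1.

15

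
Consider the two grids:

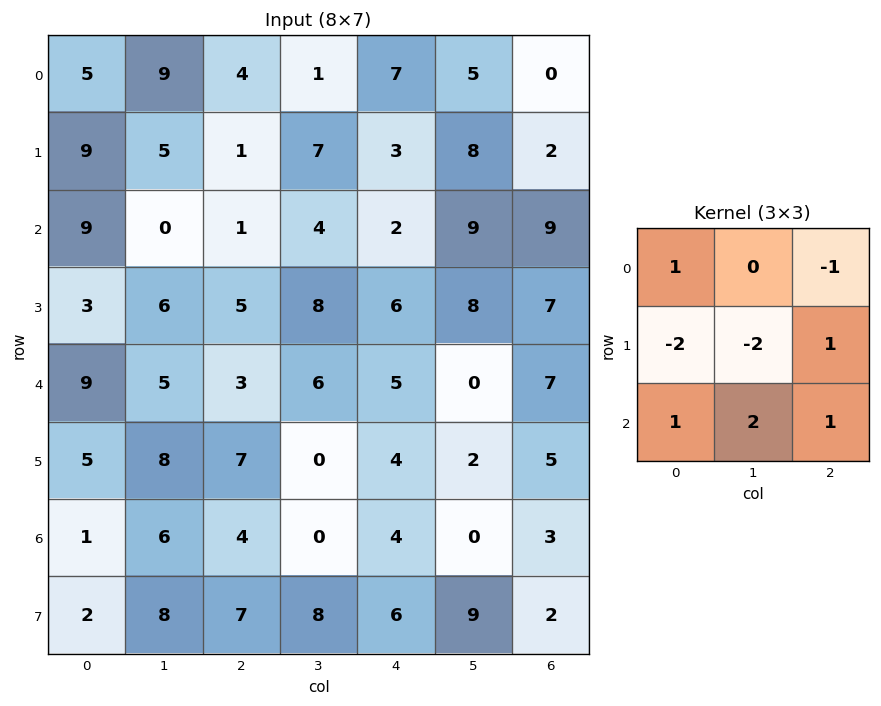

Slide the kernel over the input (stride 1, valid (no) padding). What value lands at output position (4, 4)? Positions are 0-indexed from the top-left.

The receptive field on the input at this output position is [5 0 7 / 4 2 5 / 4 0 3]. Elementwise product with the kernel and sum: 5·1 + 7·-1 + 4·-2 + 2·-2 + 5·1 + 4·1 + 0·2 + 3·1.

-2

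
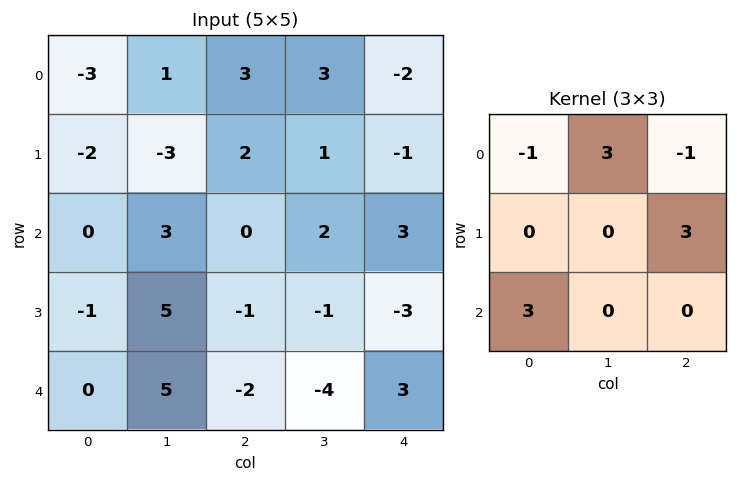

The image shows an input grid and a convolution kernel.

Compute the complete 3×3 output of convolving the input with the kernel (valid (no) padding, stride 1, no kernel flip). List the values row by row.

Output[0,0]: The receptive field on the input at this output position is [-3 1 3 / -2 -3 2 / 0 3 0]. Elementwise product with the kernel and sum: -3·-1 + 1·3 + 3·-1 + 2·3 + 0·3.
Output[0,1]: The receptive field on the input at this output position is [1 3 3 / -3 2 1 / 3 0 2]. Elementwise product with the kernel and sum: 1·-1 + 3·3 + 3·-1 + 1·3 + 3·3.

9 17 5
-12 29 8
6 7 -12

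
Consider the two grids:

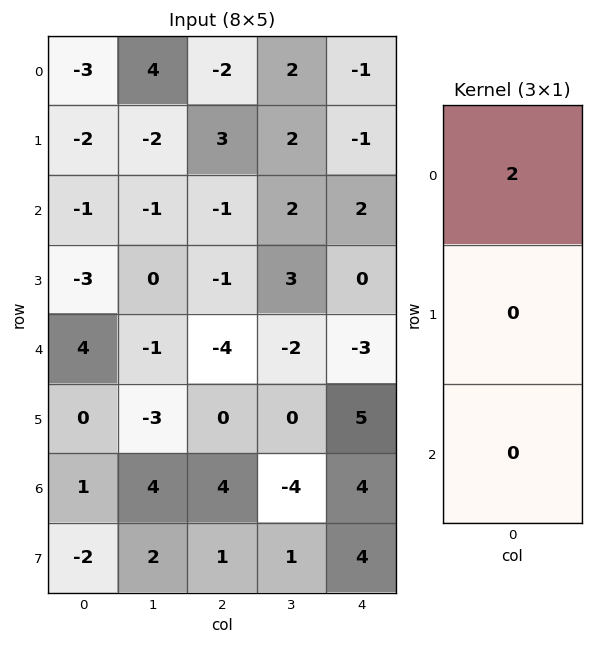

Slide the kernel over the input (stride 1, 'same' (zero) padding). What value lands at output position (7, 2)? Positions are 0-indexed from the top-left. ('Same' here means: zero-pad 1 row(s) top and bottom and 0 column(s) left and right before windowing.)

The receptive field on the zero-padded input at this output position is [4 / 1 / 0]. Elementwise product with the kernel and sum: 4·2.

8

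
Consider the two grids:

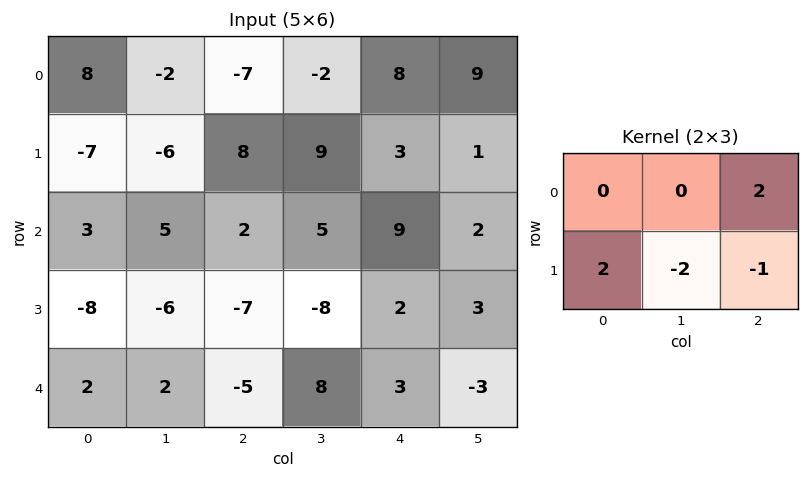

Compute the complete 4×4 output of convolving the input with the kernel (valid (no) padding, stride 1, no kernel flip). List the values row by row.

Output[0,0]: The receptive field on the input at this output position is [8 -2 -7 / -7 -6 8]. Elementwise product with the kernel and sum: -7·2 + -7·2 + -6·-2 + 8·-1.
Output[0,1]: The receptive field on the input at this output position is [-2 -7 -2 / -6 8 9]. Elementwise product with the kernel and sum: -2·2 + -6·2 + 8·-2 + 9·-1.

-24 -41 11 29
10 19 -9 -8
7 20 18 -19
-9 -10 -25 19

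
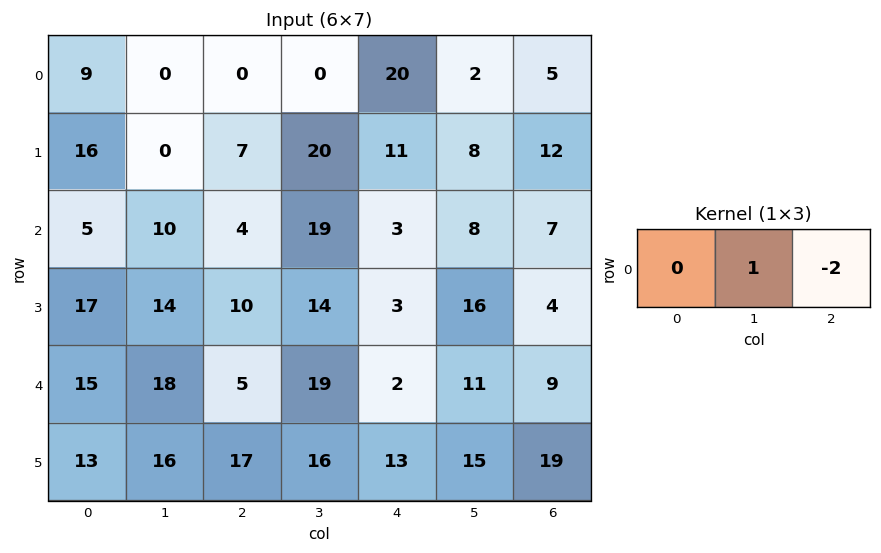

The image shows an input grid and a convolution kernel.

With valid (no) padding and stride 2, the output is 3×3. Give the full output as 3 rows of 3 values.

0 -40 -8
2 13 -6
8 15 -7

Output[0,0]: The receptive field on the input at this output position is [9 0 0]. Elementwise product with the kernel and sum: 0·1 + 0·-2.
Output[0,1]: The receptive field on the input at this output position is [0 0 20]. Elementwise product with the kernel and sum: 0·1 + 20·-2.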